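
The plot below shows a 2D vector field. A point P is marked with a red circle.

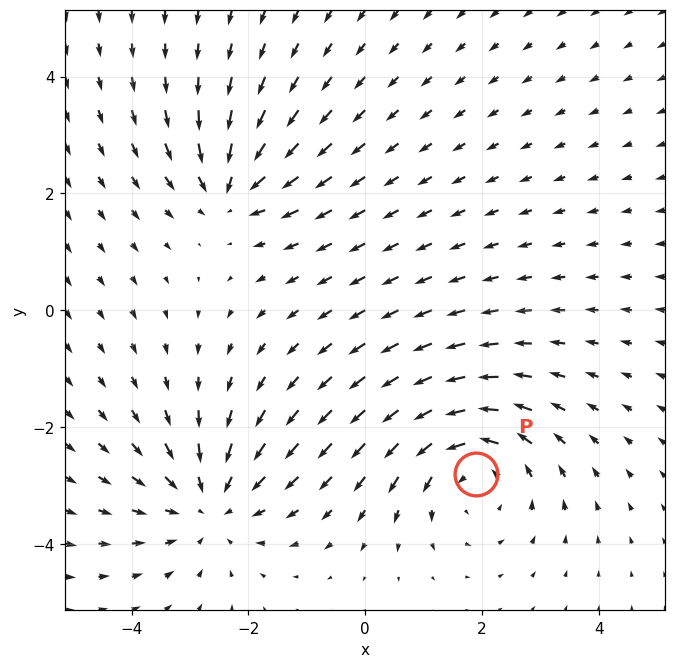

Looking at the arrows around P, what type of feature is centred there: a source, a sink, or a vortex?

At P (1.9, -2.8) the arrows circulate counterclockwise. Divergence ≈0, curl about +4 — near-zero divergence with nonzero curl is a vortex.

vortex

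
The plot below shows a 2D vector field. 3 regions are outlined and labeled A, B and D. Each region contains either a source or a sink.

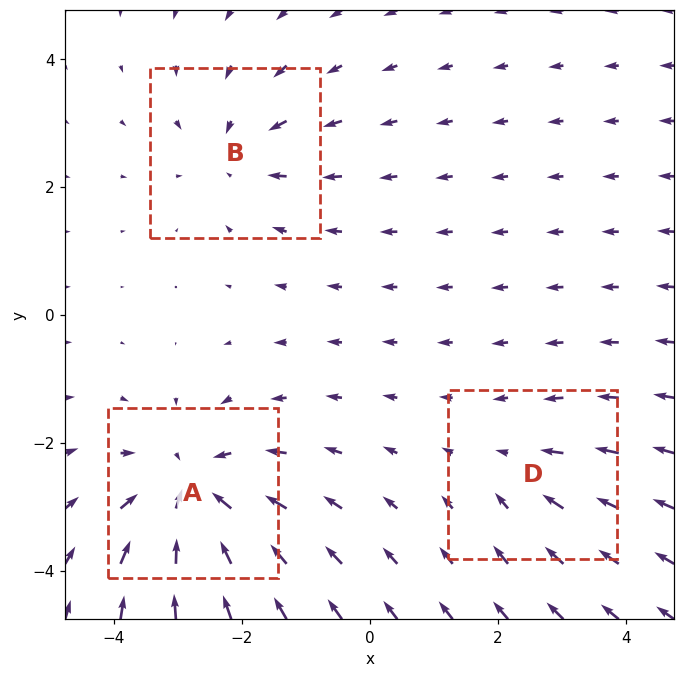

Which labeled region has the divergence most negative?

Divergence at each region's feature centre — A: about -5, B: about -3, D: about -2. Region A is most negative.

A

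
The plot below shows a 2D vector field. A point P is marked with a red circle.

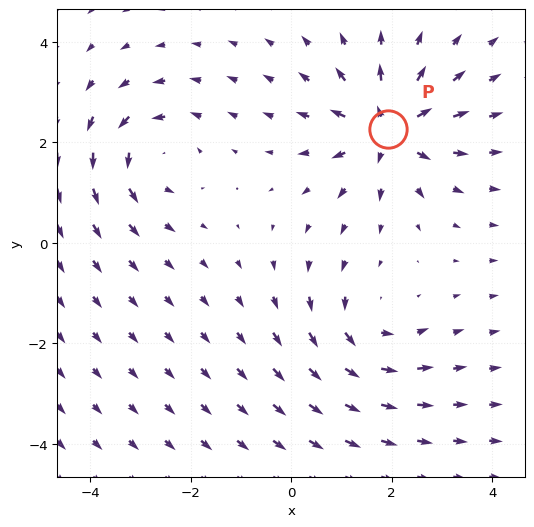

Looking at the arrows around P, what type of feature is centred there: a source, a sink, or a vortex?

source

At P (1.9, 2.3) the arrows spread outward. Divergence about +6, curl ≈0 — positive divergence with near-zero curl is a source.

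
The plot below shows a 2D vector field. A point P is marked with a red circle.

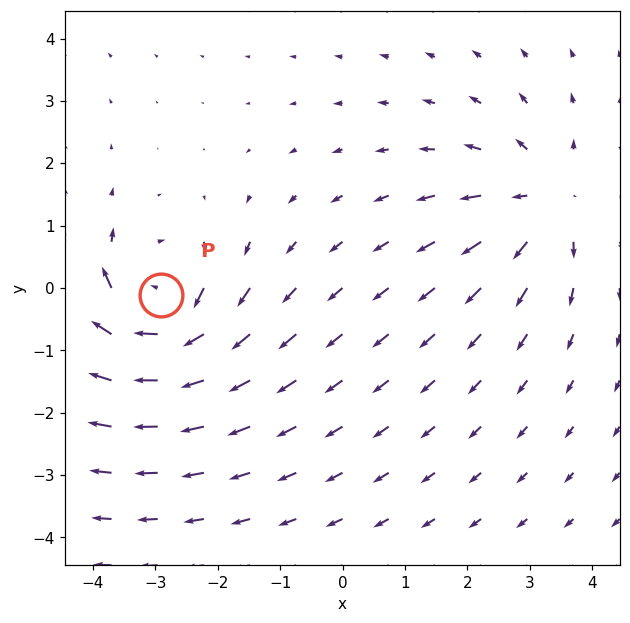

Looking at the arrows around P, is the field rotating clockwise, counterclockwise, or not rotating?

clockwise

Near P at (-2.9, -0.1) the arrows circulate clockwise. The curl (z-component) there is about -5; negative curl means clockwise rotation.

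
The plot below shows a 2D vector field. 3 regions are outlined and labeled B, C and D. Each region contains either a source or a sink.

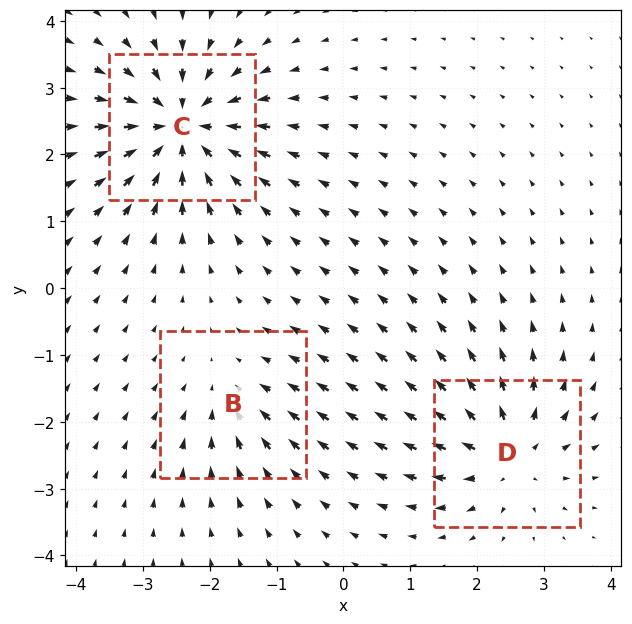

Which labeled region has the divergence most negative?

Divergence at each region's feature centre — B: about -3, C: about -6, D: about +4. Region C is most negative.

C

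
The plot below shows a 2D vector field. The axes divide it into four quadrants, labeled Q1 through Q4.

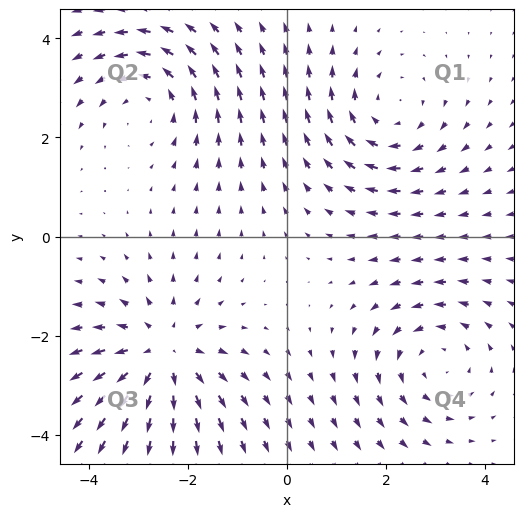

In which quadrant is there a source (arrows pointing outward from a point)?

Q3

The source sits at approximately (-2.5, -2.4), which lies in quadrant Q3. The divergence there is about +4, positive as expected for a source.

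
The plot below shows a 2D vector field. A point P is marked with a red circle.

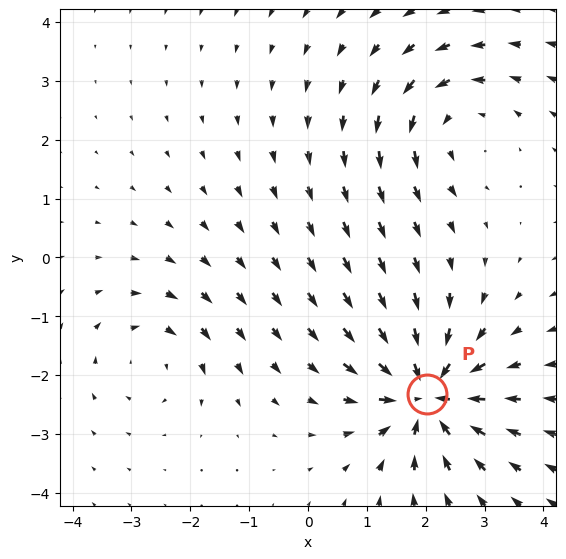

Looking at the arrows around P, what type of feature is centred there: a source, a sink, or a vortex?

sink

At P (2.0, -2.3) the arrows converge inward. Divergence about -7, curl ≈0 — negative divergence with near-zero curl is a sink.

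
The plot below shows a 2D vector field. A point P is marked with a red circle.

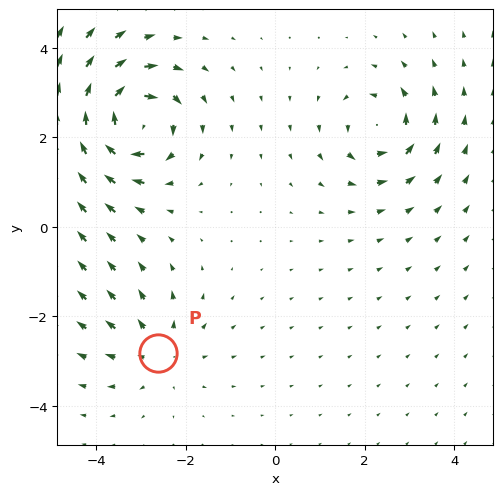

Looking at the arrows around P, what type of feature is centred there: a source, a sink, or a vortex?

At P (-2.6, -2.8) the arrows spread outward. Divergence about +3, curl ≈0 — positive divergence with near-zero curl is a source.

source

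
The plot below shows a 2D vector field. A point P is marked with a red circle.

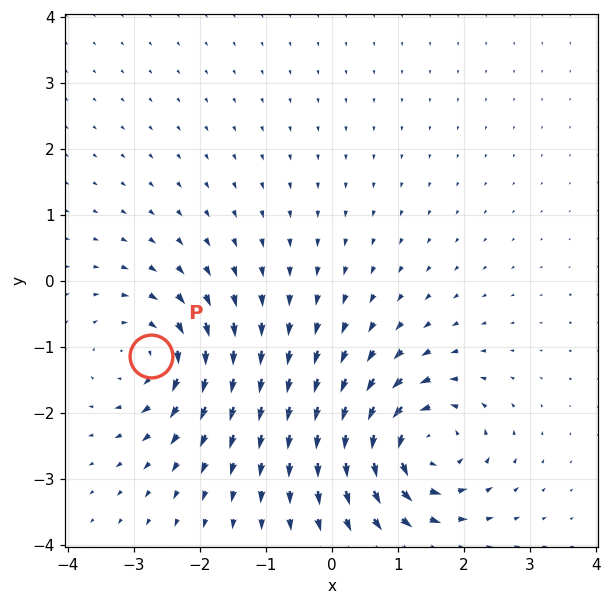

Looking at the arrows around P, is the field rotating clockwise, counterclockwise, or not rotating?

Near P at (-2.7, -1.1) the arrows circulate clockwise. The curl (z-component) there is about -5; negative curl means clockwise rotation.

clockwise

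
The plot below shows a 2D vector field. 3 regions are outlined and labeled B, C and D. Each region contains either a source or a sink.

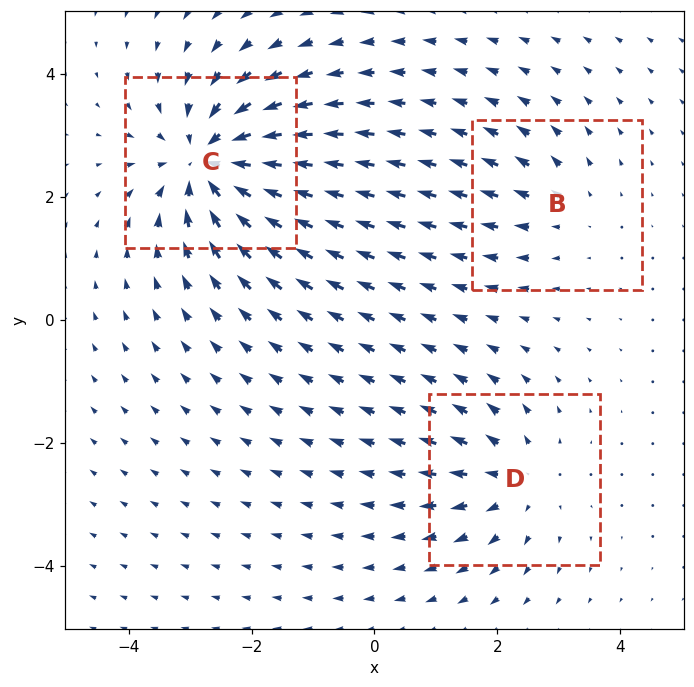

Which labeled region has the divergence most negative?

C

Divergence at each region's feature centre — B: about +2, C: about -6, D: about +3. Region C is most negative.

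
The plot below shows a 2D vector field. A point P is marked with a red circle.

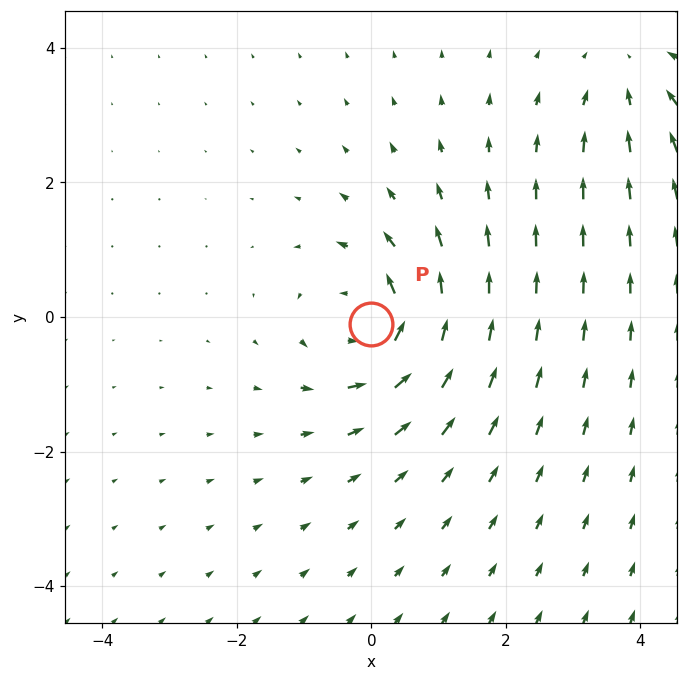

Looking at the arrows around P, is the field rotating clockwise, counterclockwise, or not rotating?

counterclockwise

Near P at (-0.0, -0.1) the arrows circulate counterclockwise. The curl (z-component) there is about +5; positive curl means counterclockwise rotation.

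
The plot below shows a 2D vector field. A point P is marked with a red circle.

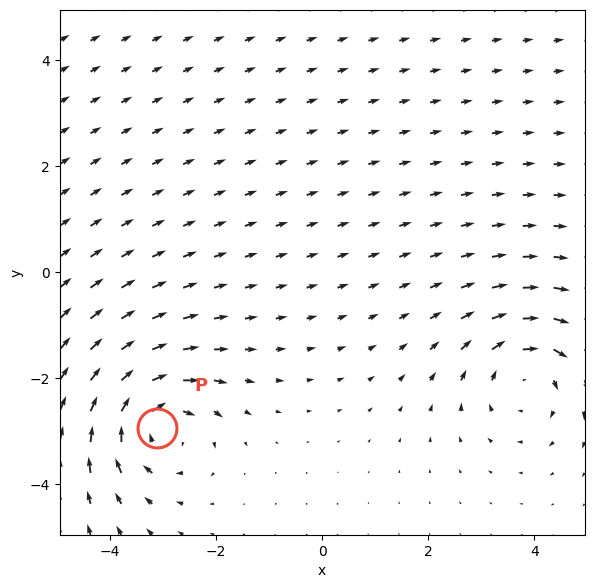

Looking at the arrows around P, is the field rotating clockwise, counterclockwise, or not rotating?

clockwise

Near P at (-3.1, -2.9) the arrows circulate clockwise. The curl (z-component) there is about -5; negative curl means clockwise rotation.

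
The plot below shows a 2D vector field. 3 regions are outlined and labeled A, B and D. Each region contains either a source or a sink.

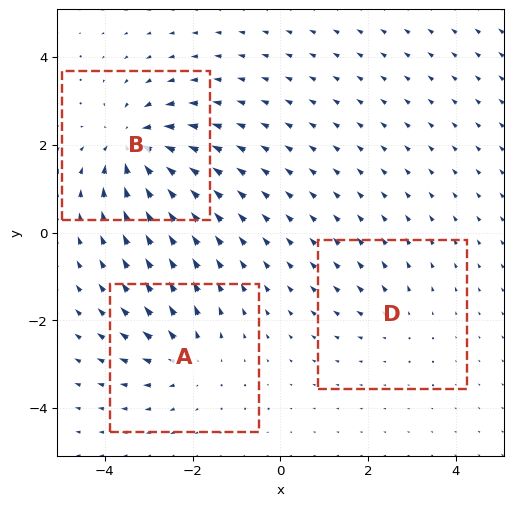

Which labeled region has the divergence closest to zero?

Divergence at each region's feature centre — A: about +3, B: about -5, D: about +2. Region D is closest to zero.

D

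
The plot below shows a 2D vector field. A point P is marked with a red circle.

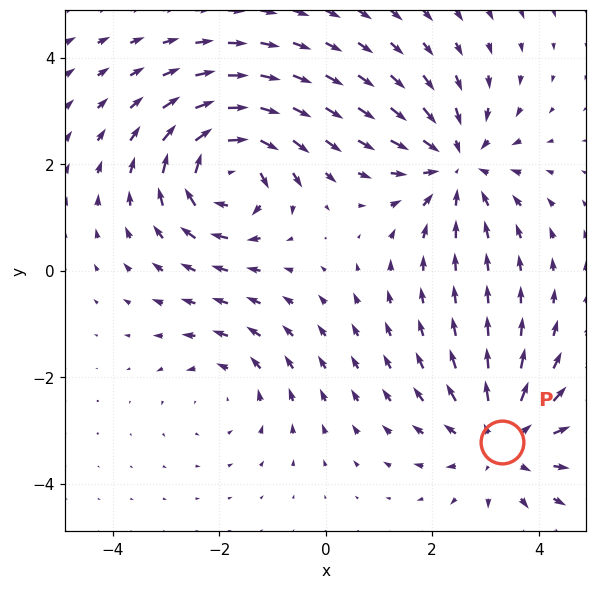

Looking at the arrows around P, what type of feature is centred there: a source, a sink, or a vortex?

At P (3.3, -3.2) the arrows spread outward. Divergence about +3, curl ≈0 — positive divergence with near-zero curl is a source.

source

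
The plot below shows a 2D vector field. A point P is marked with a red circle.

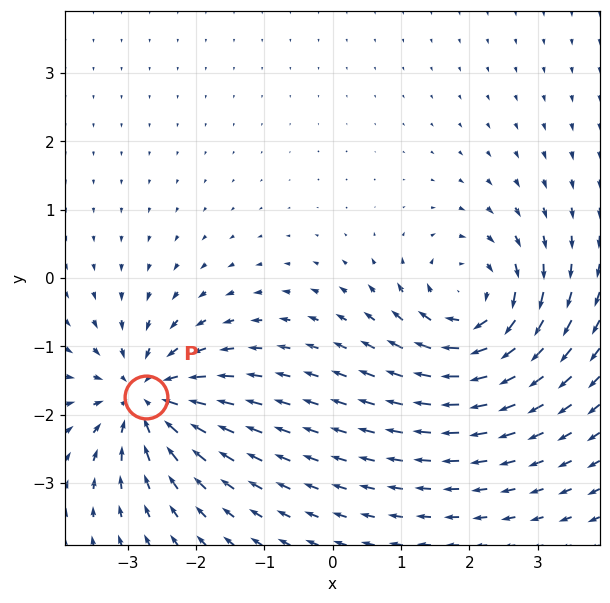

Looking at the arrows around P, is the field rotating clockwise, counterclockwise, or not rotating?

not rotating

Near P at (-2.7, -1.7) the arrows show no circulation. The curl there is ≈0.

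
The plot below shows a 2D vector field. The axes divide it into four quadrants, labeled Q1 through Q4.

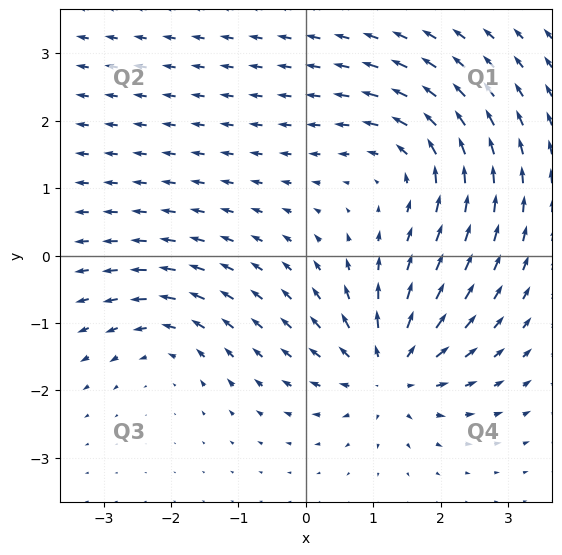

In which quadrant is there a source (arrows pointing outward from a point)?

The source sits at approximately (1.2, -1.7), which lies in quadrant Q4. The divergence there is about +6, positive as expected for a source.

Q4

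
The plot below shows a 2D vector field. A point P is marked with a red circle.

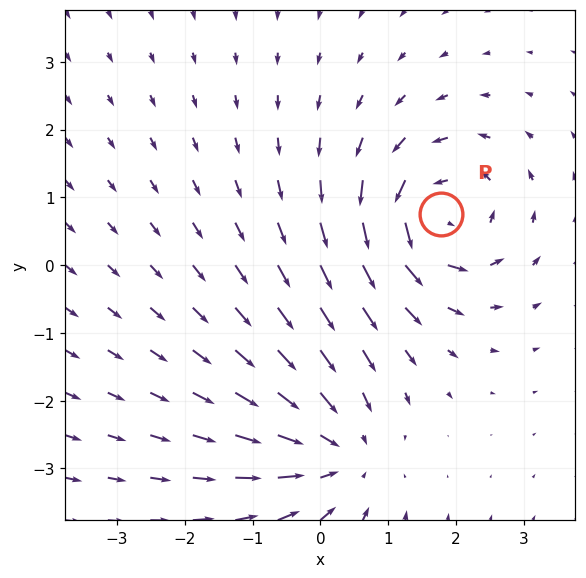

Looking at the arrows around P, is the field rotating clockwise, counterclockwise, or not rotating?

counterclockwise

Near P at (1.8, 0.8) the arrows circulate counterclockwise. The curl (z-component) there is about +4; positive curl means counterclockwise rotation.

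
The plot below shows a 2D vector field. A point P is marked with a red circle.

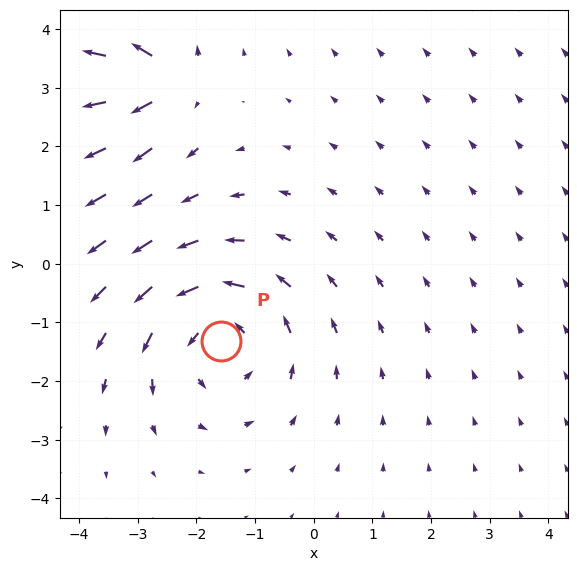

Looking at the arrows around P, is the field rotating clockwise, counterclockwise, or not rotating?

Near P at (-1.6, -1.3) the arrows circulate counterclockwise. The curl (z-component) there is about +3; positive curl means counterclockwise rotation.

counterclockwise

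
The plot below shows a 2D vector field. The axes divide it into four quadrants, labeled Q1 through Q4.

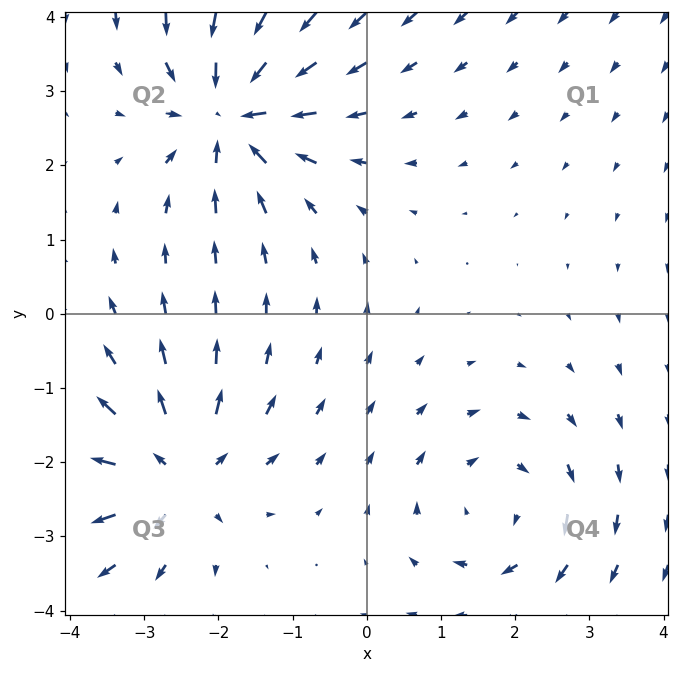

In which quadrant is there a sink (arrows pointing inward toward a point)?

The sink sits at approximately (-1.8, 2.7), which lies in quadrant Q2. The divergence there is about -5, negative as expected for a sink.

Q2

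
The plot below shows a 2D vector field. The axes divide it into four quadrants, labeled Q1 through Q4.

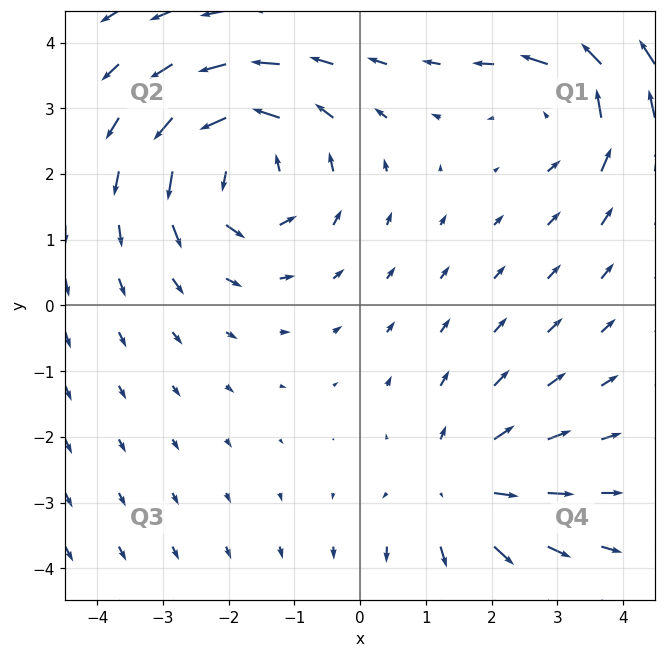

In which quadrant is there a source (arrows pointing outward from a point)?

Q4

The source sits at approximately (1.5, -2.8), which lies in quadrant Q4. The divergence there is about +3, positive as expected for a source.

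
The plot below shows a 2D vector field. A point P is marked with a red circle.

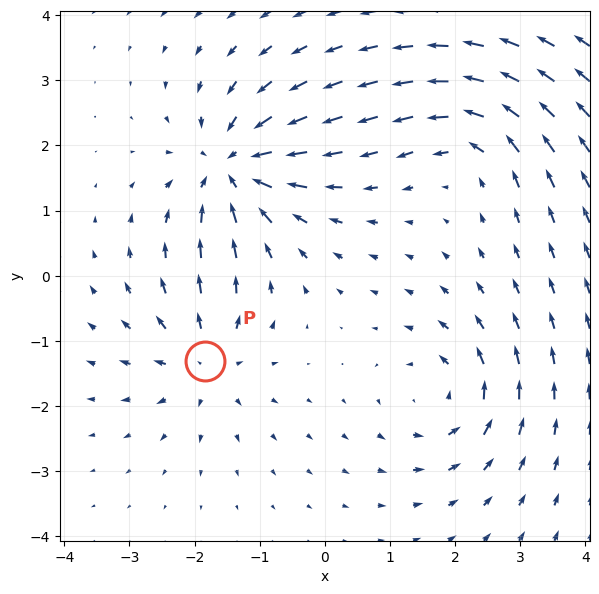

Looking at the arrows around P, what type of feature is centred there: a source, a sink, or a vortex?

source

At P (-1.8, -1.3) the arrows spread outward. Divergence about +5, curl ≈0 — positive divergence with near-zero curl is a source.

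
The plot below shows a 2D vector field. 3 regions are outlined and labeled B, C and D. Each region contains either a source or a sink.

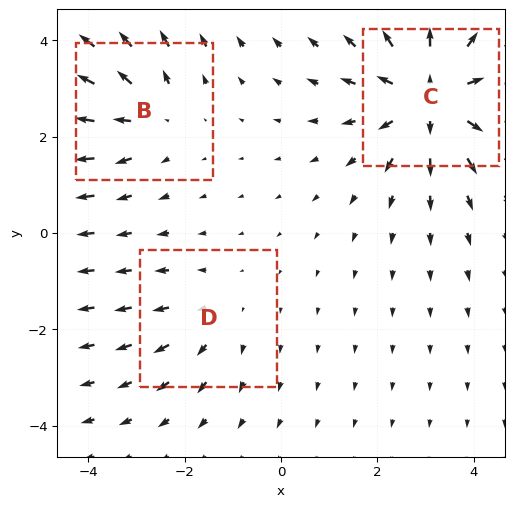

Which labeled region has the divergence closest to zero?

D

Divergence at each region's feature centre — B: about +3, C: about +4, D: about +2. Region D is closest to zero.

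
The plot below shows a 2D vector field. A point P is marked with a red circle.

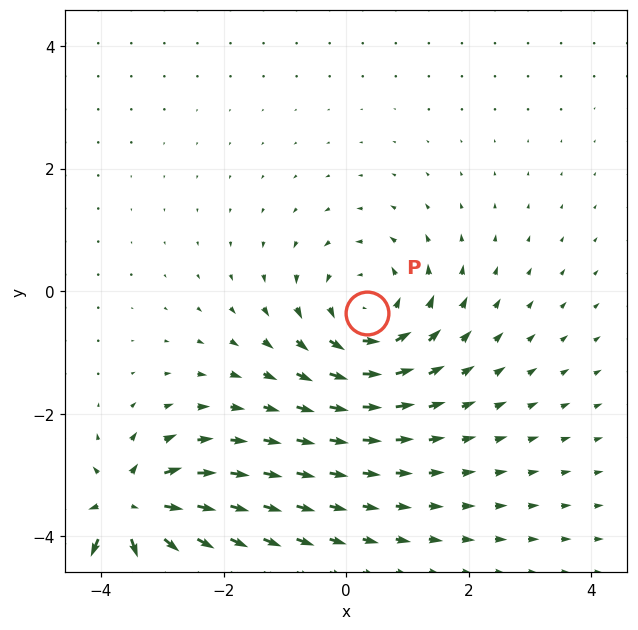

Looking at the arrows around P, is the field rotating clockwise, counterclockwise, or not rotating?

Near P at (0.3, -0.3) the arrows circulate counterclockwise. The curl (z-component) there is about +3; positive curl means counterclockwise rotation.

counterclockwise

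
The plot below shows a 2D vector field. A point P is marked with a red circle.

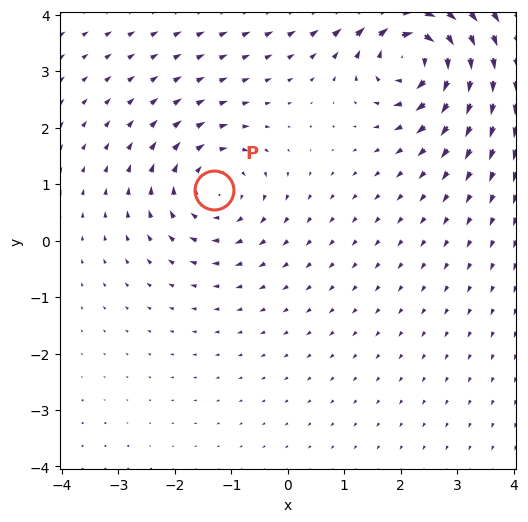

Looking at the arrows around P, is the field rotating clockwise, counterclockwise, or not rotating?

clockwise

Near P at (-1.3, 0.9) the arrows circulate clockwise. The curl (z-component) there is about -3; negative curl means clockwise rotation.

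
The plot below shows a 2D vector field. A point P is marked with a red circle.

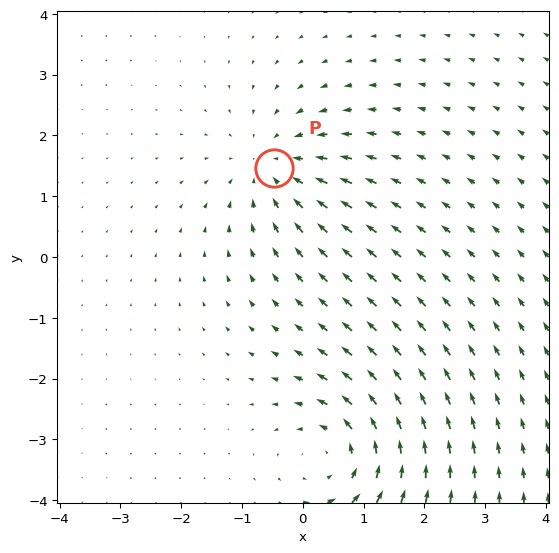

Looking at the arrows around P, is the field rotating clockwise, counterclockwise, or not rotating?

not rotating

Near P at (-0.5, 1.5) the arrows show no circulation. The curl there is ≈0.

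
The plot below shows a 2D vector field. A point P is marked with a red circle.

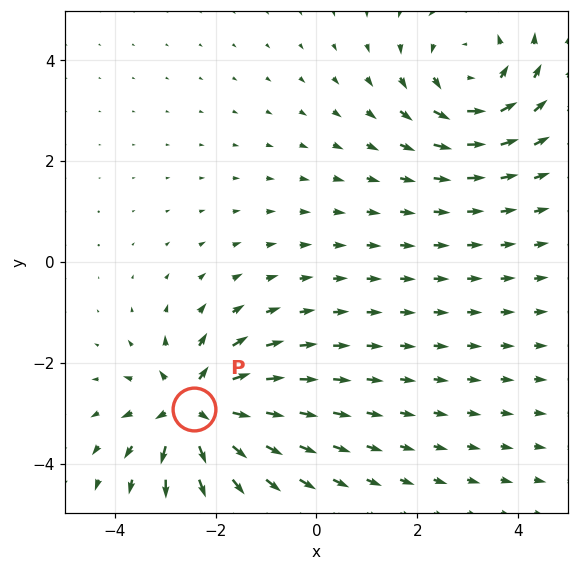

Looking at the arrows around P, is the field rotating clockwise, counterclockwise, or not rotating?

not rotating

Near P at (-2.4, -2.9) the arrows show no circulation. The curl there is ≈0.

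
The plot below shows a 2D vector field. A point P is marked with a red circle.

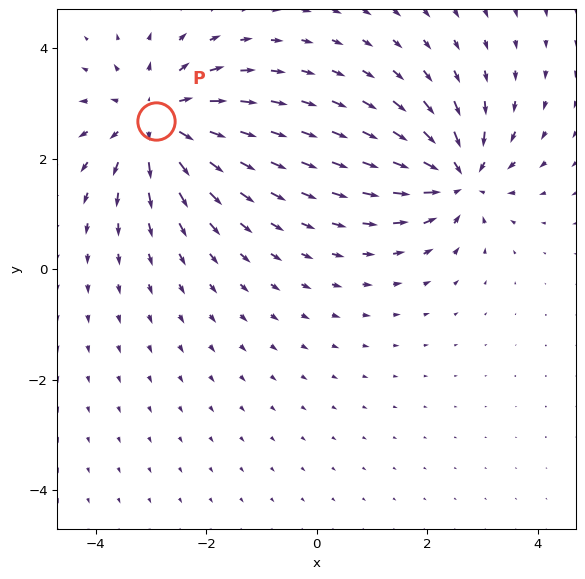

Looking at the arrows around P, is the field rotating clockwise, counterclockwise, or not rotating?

not rotating

Near P at (-2.9, 2.7) the arrows show no circulation. The curl there is ≈0.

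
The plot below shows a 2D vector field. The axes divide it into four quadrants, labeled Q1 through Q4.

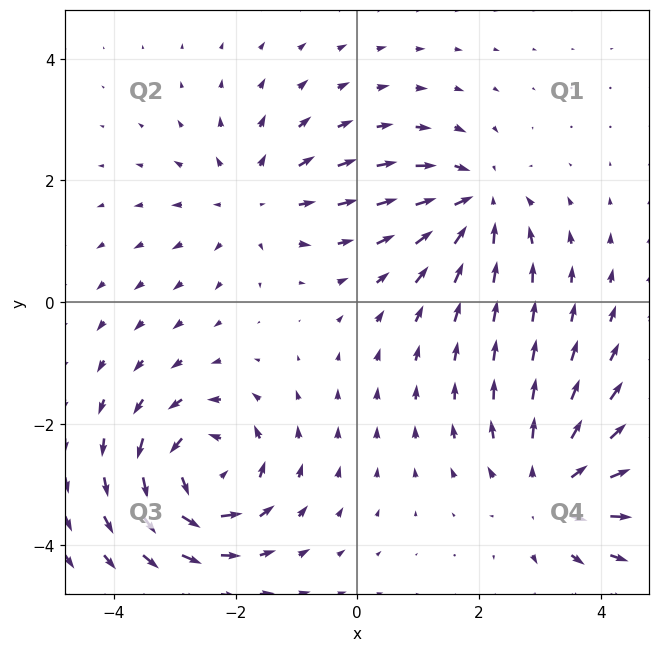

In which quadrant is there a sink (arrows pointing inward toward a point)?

Q1

The sink sits at approximately (2.0, 1.6), which lies in quadrant Q1. The divergence there is about -4, negative as expected for a sink.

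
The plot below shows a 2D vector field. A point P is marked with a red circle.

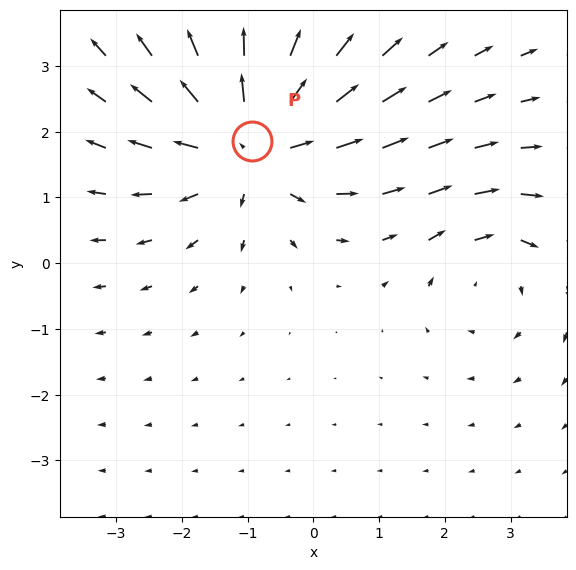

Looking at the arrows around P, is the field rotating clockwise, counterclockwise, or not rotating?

Near P at (-0.9, 1.9) the arrows show no circulation. The curl there is ≈0.

not rotating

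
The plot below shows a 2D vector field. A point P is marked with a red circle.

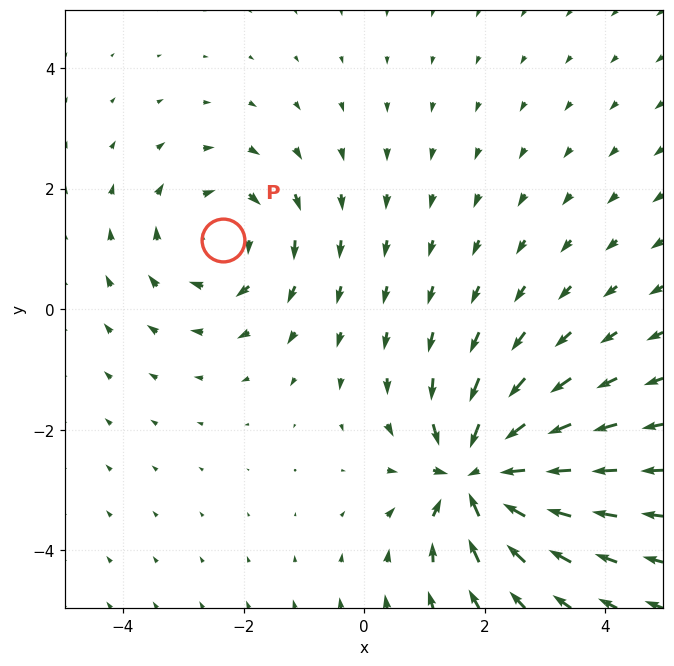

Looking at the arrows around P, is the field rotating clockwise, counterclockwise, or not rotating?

Near P at (-2.3, 1.1) the arrows circulate clockwise. The curl (z-component) there is about -3; negative curl means clockwise rotation.

clockwise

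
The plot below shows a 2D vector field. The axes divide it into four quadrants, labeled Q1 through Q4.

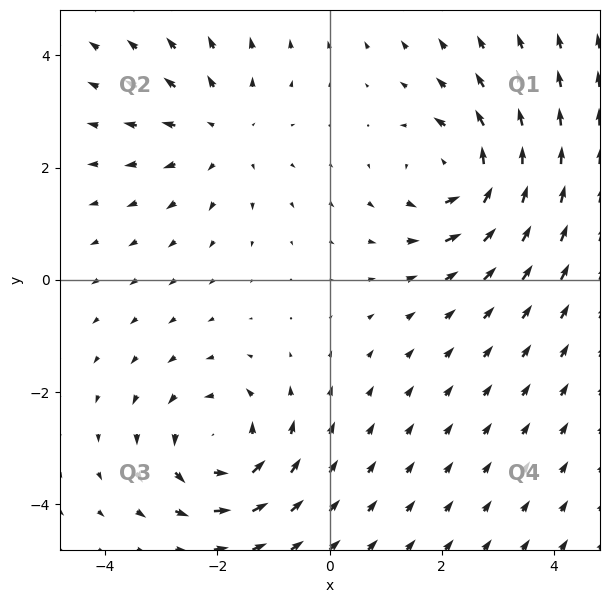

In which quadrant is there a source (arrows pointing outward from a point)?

The source sits at approximately (-1.9, 2.6), which lies in quadrant Q2. The divergence there is about +3, positive as expected for a source.

Q2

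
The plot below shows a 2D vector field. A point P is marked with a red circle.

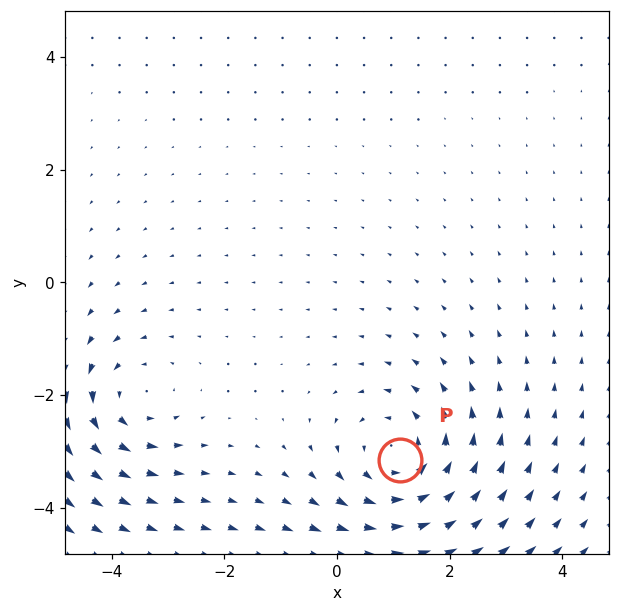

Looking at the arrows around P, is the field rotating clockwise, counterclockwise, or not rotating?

counterclockwise

Near P at (1.1, -3.2) the arrows circulate counterclockwise. The curl (z-component) there is about +4; positive curl means counterclockwise rotation.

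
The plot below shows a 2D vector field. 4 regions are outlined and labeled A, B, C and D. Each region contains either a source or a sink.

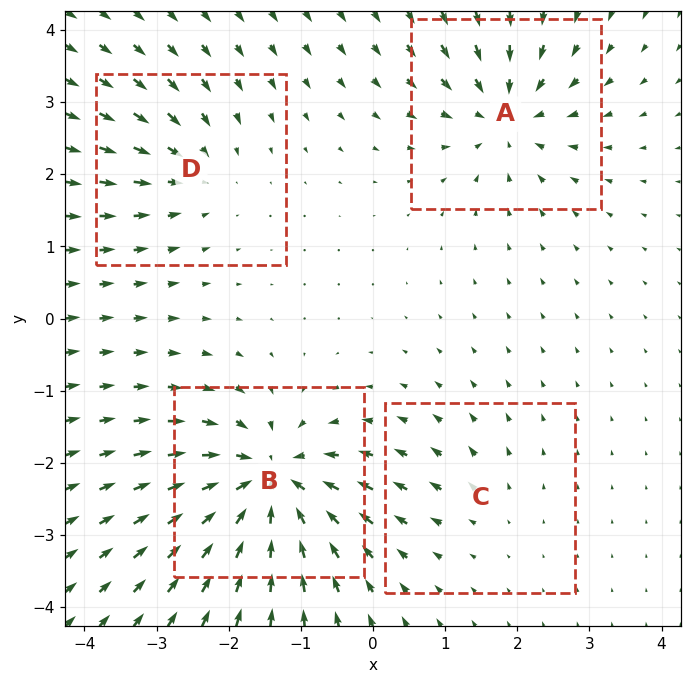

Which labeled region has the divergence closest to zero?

Divergence at each region's feature centre — A: about -6, B: about -9, C: about +2, D: about -4. Region C is closest to zero.

C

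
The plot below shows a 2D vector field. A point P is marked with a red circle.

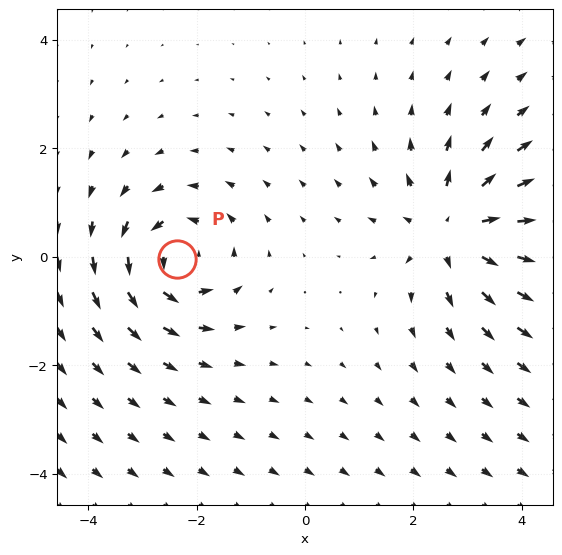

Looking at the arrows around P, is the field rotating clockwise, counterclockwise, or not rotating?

counterclockwise

Near P at (-2.4, -0.0) the arrows circulate counterclockwise. The curl (z-component) there is about +4; positive curl means counterclockwise rotation.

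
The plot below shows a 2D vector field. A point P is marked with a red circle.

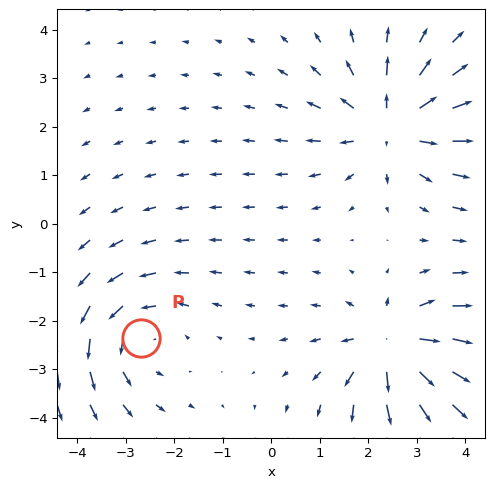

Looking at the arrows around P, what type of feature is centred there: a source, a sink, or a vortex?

At P (-2.7, -2.3) the arrows circulate counterclockwise. Divergence ≈0, curl about +4 — near-zero divergence with nonzero curl is a vortex.

vortex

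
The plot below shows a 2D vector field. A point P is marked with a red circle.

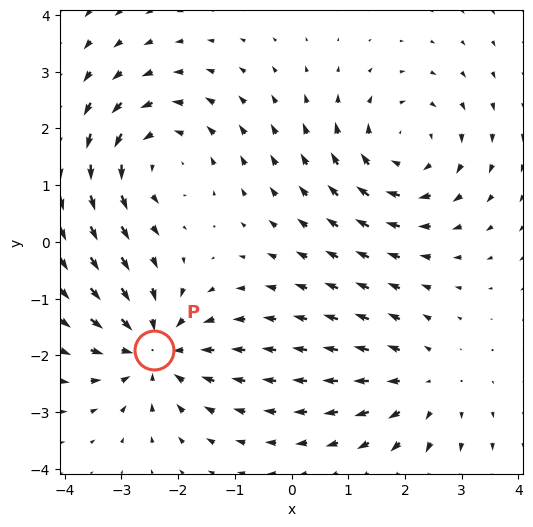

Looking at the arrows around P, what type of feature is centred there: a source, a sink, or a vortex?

At P (-2.4, -1.9) the arrows converge inward. Divergence about -5, curl ≈0 — negative divergence with near-zero curl is a sink.

sink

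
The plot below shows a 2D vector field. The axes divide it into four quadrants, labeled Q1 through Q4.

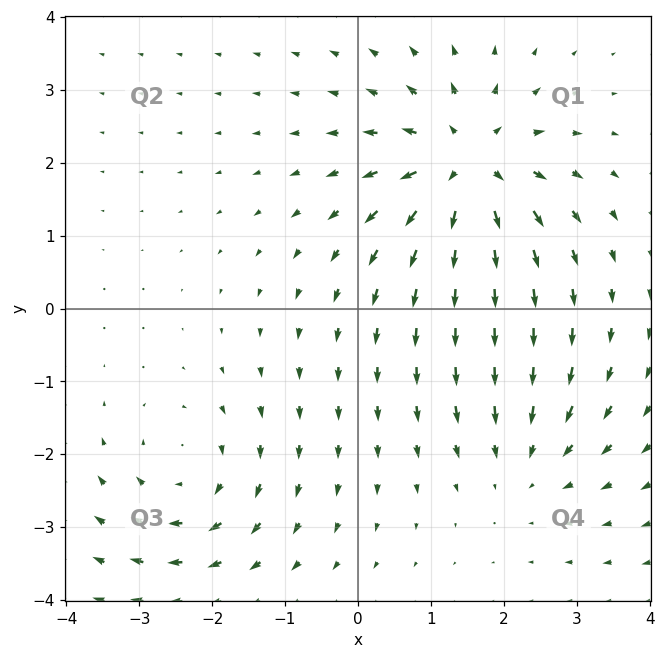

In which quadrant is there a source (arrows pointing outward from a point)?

Q1

The source sits at approximately (1.5, 2.0), which lies in quadrant Q1. The divergence there is about +5, positive as expected for a source.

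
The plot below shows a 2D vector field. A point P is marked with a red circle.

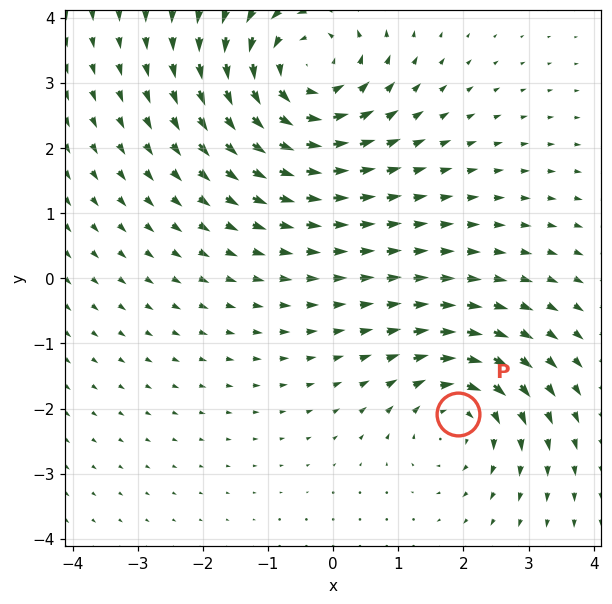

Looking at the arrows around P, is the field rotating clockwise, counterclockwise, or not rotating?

clockwise

Near P at (1.9, -2.1) the arrows circulate clockwise. The curl (z-component) there is about -3; negative curl means clockwise rotation.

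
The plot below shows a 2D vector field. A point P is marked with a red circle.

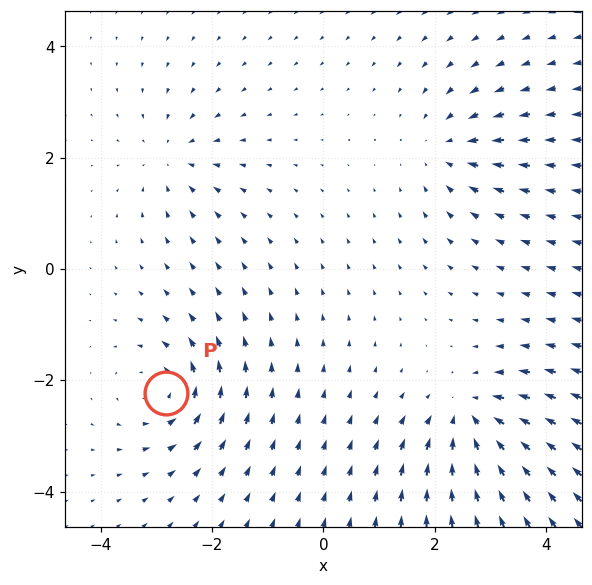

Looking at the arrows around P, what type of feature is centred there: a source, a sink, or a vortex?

At P (-2.8, -2.2) the arrows circulate counterclockwise. Divergence ≈0, curl about +4 — near-zero divergence with nonzero curl is a vortex.

vortex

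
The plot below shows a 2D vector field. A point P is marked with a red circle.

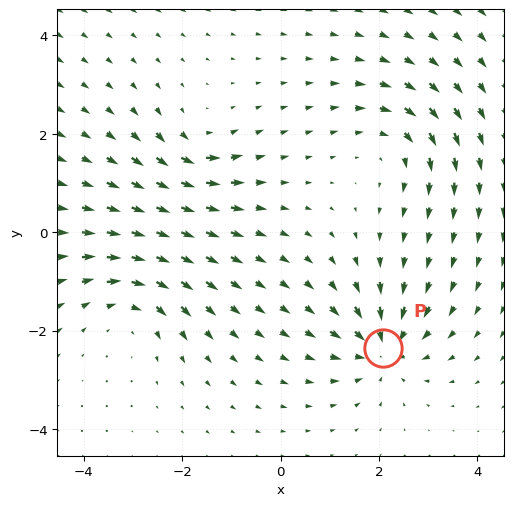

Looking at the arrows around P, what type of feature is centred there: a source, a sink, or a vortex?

At P (2.1, -2.3) the arrows converge inward. Divergence about -5, curl ≈0 — negative divergence with near-zero curl is a sink.

sink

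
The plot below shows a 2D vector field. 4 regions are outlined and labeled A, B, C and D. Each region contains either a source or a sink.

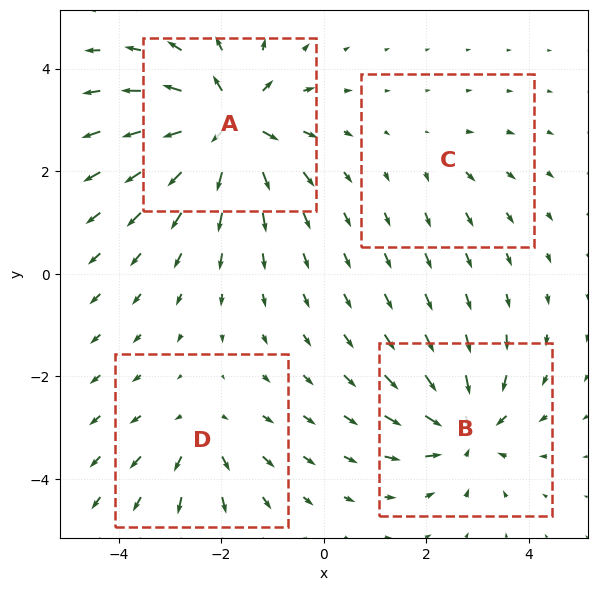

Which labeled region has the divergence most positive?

A

Divergence at each region's feature centre — A: about +9, B: about -6, C: about +2, D: about +4. Region A is most positive.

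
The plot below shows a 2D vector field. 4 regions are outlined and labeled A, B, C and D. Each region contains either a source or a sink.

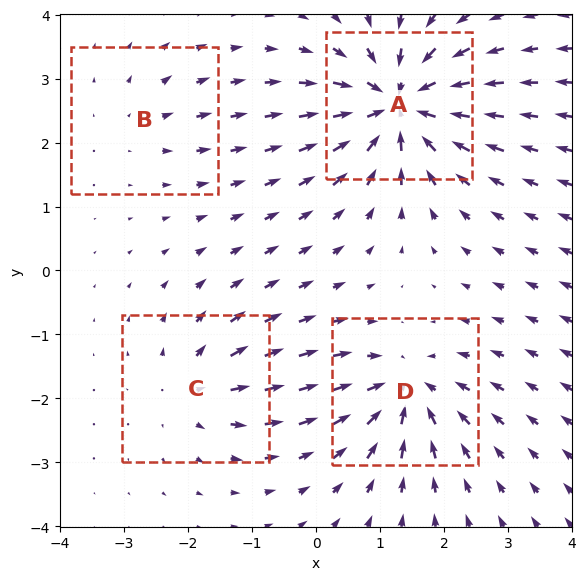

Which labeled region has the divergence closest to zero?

Divergence at each region's feature centre — A: about -9, B: about +3, C: about +4, D: about -6. Region B is closest to zero.

B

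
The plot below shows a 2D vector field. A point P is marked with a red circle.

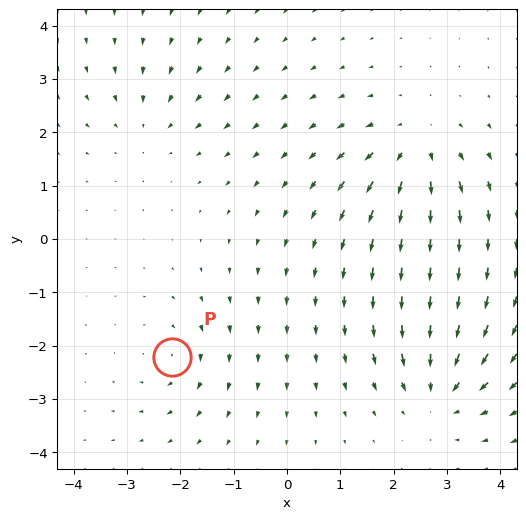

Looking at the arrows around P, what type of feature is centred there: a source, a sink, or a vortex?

At P (-2.2, -2.2) the arrows circulate clockwise. Divergence ≈0, curl about -3 — near-zero divergence with nonzero curl is a vortex.

vortex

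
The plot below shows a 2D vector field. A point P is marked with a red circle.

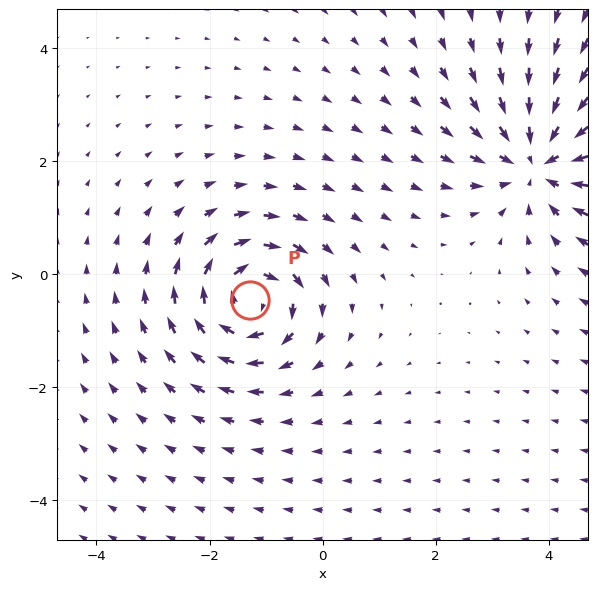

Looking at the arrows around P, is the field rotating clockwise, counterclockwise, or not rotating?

clockwise

Near P at (-1.3, -0.5) the arrows circulate clockwise. The curl (z-component) there is about -5; negative curl means clockwise rotation.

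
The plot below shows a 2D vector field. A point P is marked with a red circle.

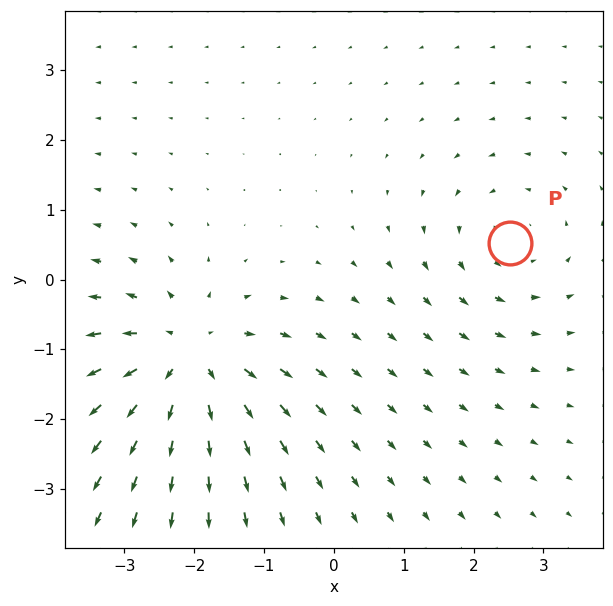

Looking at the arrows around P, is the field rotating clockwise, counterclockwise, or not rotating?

counterclockwise

Near P at (2.5, 0.5) the arrows circulate counterclockwise. The curl (z-component) there is about +3; positive curl means counterclockwise rotation.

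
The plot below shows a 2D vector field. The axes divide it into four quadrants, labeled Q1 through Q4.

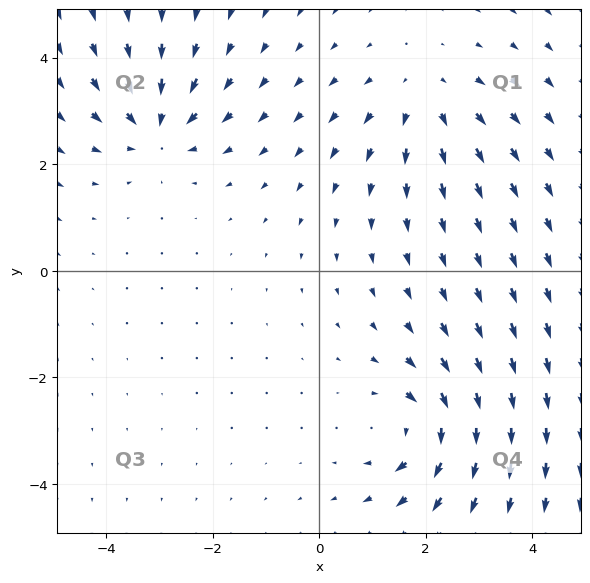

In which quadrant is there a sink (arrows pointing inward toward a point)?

The sink sits at approximately (-3.0, 2.7), which lies in quadrant Q2. The divergence there is about -4, negative as expected for a sink.

Q2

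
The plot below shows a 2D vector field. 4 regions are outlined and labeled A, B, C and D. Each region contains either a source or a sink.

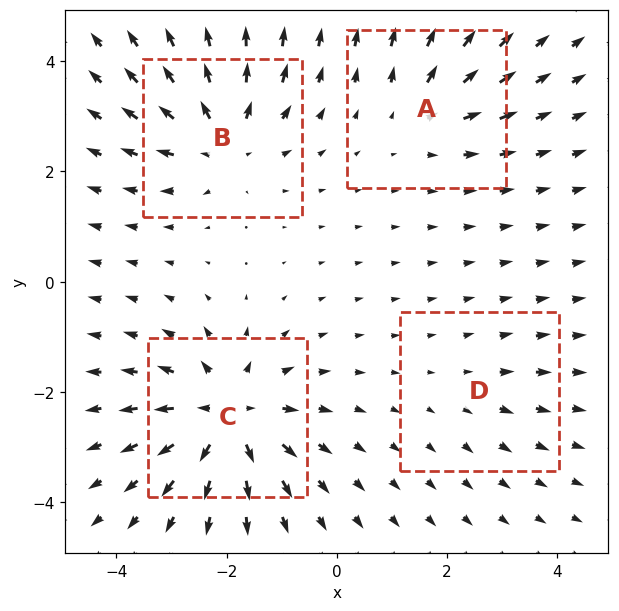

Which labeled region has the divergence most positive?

C

Divergence at each region's feature centre — A: about +3, B: about +5, C: about +7, D: about +2. Region C is most positive.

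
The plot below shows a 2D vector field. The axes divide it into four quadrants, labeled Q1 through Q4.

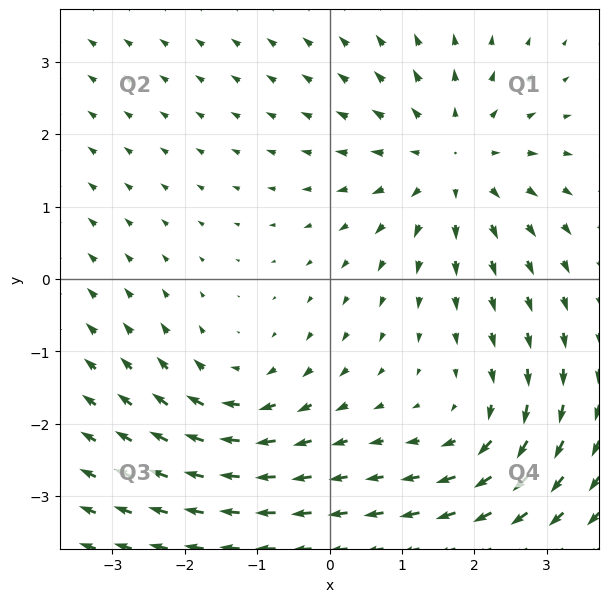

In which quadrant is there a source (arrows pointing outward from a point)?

Q1

The source sits at approximately (1.7, 1.6), which lies in quadrant Q1. The divergence there is about +4, positive as expected for a source.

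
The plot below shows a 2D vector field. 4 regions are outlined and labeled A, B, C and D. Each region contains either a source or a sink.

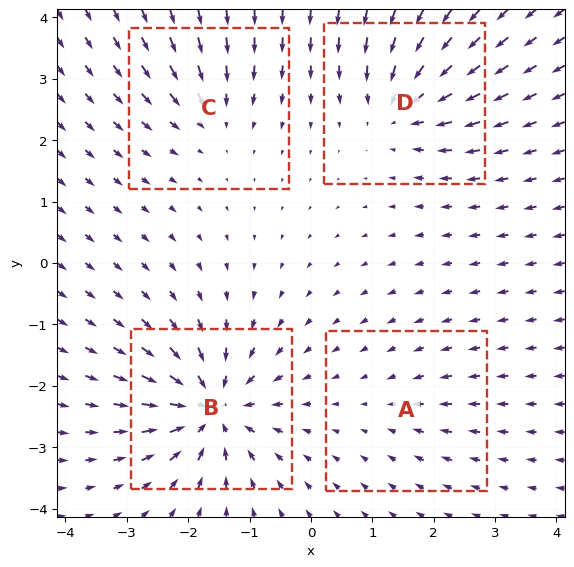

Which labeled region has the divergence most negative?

Divergence at each region's feature centre — A: about -2, B: about -9, C: about -4, D: about -6. Region B is most negative.

B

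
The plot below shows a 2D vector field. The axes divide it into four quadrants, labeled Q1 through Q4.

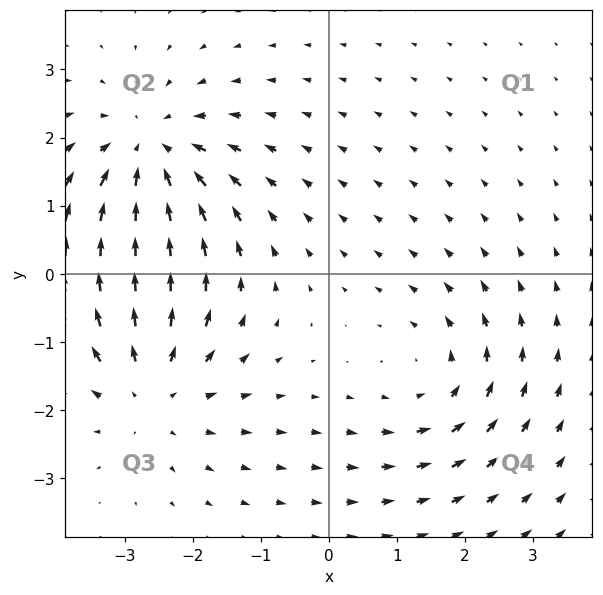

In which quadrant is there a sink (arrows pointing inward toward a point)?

The sink sits at approximately (-2.6, 1.8), which lies in quadrant Q2. The divergence there is about -4, negative as expected for a sink.

Q2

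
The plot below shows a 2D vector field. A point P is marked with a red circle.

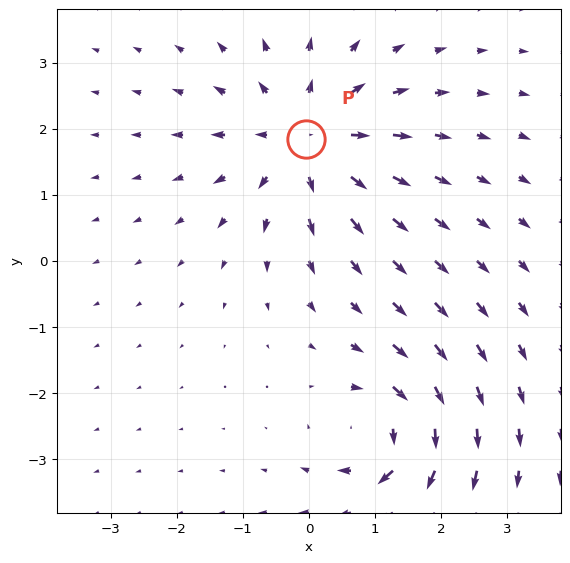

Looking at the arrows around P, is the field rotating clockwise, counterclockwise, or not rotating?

not rotating

Near P at (-0.0, 1.8) the arrows show no circulation. The curl there is ≈0.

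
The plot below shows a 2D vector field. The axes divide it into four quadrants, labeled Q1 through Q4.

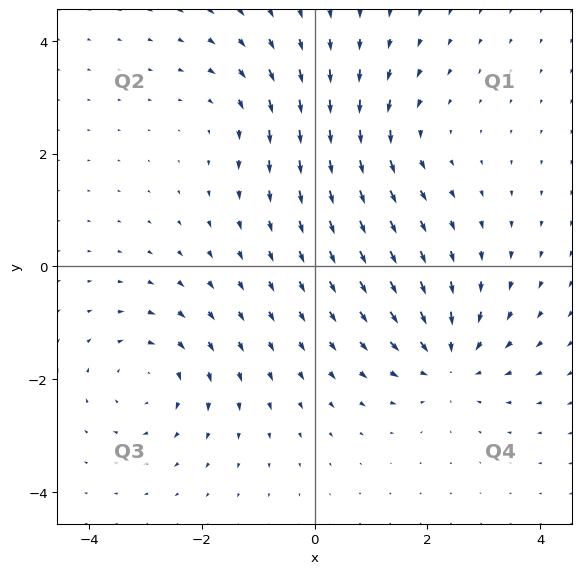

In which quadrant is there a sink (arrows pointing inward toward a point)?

Q4

The sink sits at approximately (2.4, -1.7), which lies in quadrant Q4. The divergence there is about -5, negative as expected for a sink.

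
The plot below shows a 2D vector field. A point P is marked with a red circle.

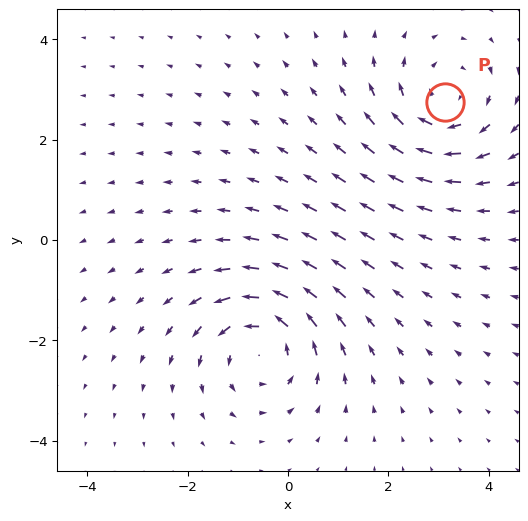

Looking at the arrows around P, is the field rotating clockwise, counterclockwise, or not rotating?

clockwise

Near P at (3.1, 2.7) the arrows circulate clockwise. The curl (z-component) there is about -4; negative curl means clockwise rotation.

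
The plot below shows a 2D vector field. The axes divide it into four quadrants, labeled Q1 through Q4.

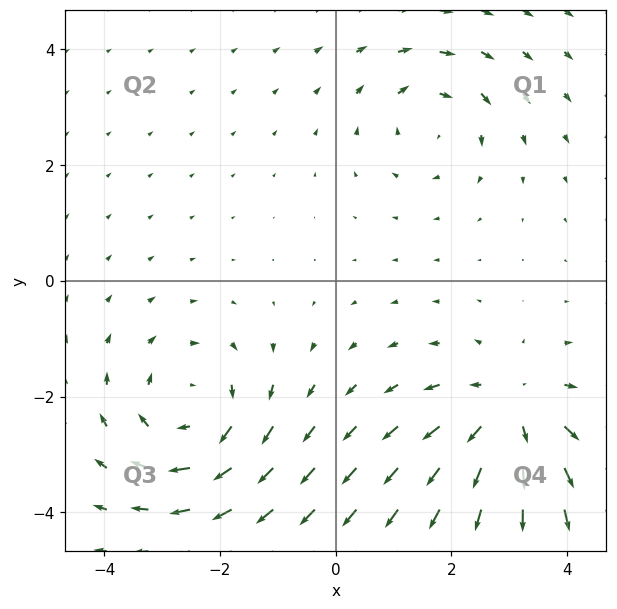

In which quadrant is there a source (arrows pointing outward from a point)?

Q4

The source sits at approximately (3.0, -2.3), which lies in quadrant Q4. The divergence there is about +4, positive as expected for a source.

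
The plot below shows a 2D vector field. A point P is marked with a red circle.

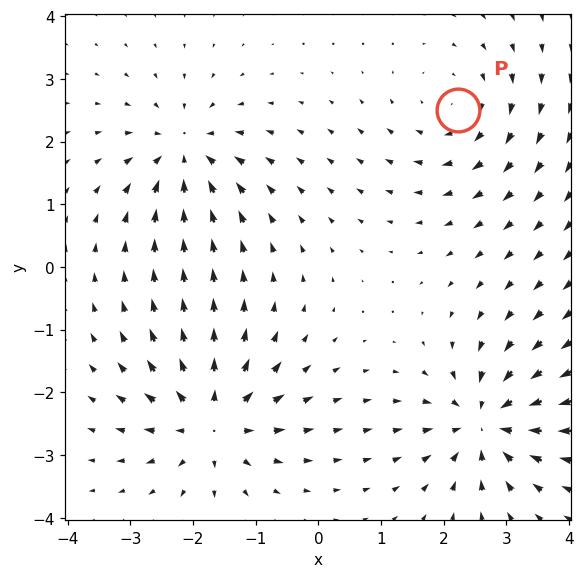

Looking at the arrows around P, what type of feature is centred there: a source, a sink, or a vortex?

At P (2.2, 2.5) the arrows circulate clockwise. Divergence ≈0, curl about -4 — near-zero divergence with nonzero curl is a vortex.

vortex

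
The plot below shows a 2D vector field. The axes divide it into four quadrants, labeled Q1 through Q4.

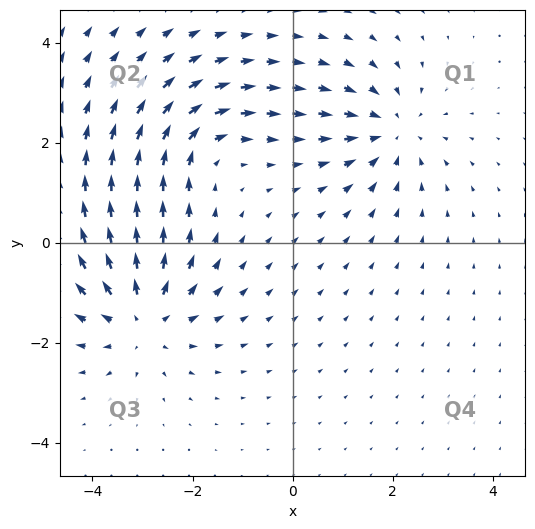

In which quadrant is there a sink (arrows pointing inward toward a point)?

The sink sits at approximately (2.0, 2.2), which lies in quadrant Q1. The divergence there is about -3, negative as expected for a sink.

Q1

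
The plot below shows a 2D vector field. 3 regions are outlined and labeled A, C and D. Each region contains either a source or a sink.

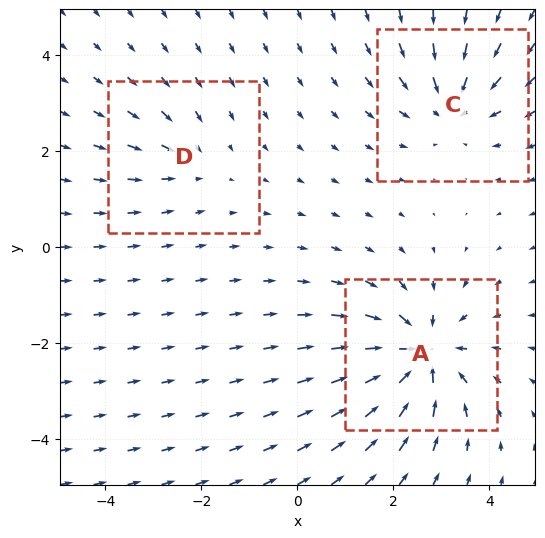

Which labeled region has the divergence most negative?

Divergence at each region's feature centre — A: about -5, C: about -4, D: about -2. Region A is most negative.

A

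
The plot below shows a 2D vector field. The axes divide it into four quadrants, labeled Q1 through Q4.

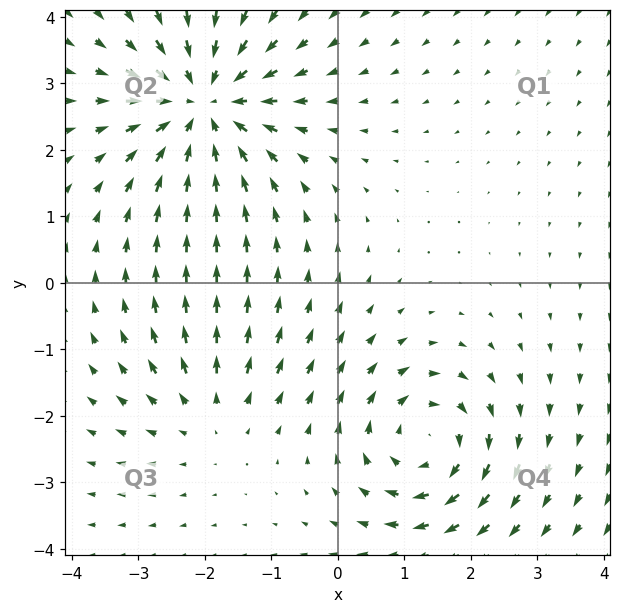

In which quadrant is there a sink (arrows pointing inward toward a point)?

The sink sits at approximately (-2.0, 2.7), which lies in quadrant Q2. The divergence there is about -5, negative as expected for a sink.

Q2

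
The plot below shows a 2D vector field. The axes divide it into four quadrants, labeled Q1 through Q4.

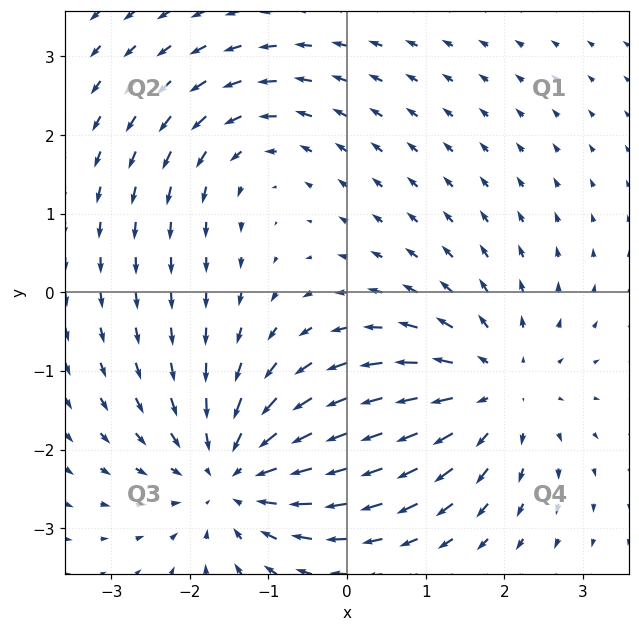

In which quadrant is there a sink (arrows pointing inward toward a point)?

Q3

The sink sits at approximately (-1.4, -2.3), which lies in quadrant Q3. The divergence there is about -4, negative as expected for a sink.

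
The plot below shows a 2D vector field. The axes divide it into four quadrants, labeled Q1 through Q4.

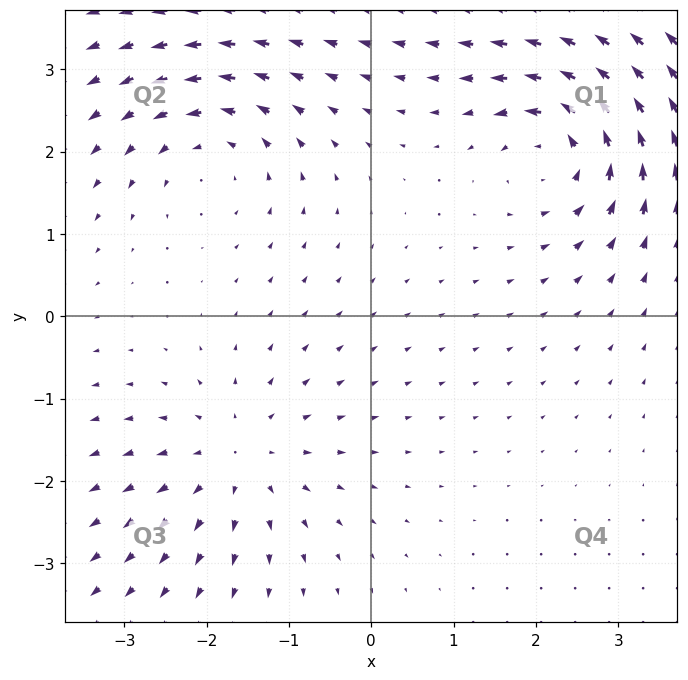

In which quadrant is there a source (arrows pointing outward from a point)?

The source sits at approximately (-1.6, -1.7), which lies in quadrant Q3. The divergence there is about +3, positive as expected for a source.

Q3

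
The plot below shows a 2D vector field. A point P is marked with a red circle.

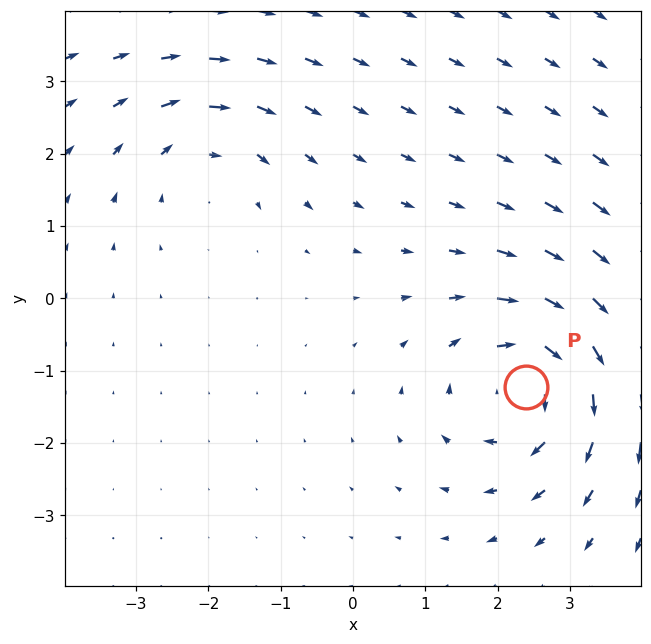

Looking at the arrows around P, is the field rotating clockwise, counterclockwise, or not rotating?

clockwise

Near P at (2.4, -1.2) the arrows circulate clockwise. The curl (z-component) there is about -5; negative curl means clockwise rotation.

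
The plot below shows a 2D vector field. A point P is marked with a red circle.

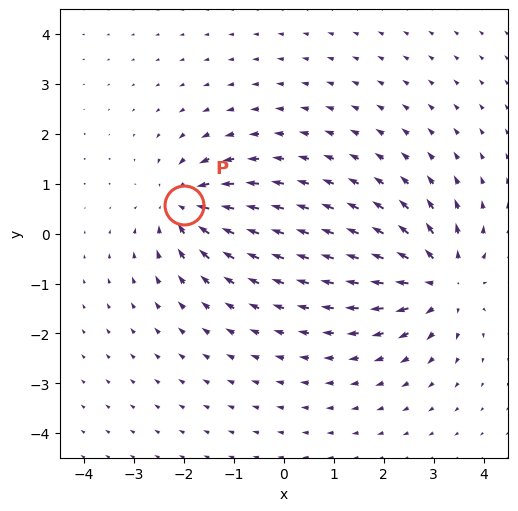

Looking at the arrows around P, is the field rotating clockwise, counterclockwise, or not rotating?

Near P at (-2.0, 0.6) the arrows show no circulation. The curl there is ≈0.

not rotating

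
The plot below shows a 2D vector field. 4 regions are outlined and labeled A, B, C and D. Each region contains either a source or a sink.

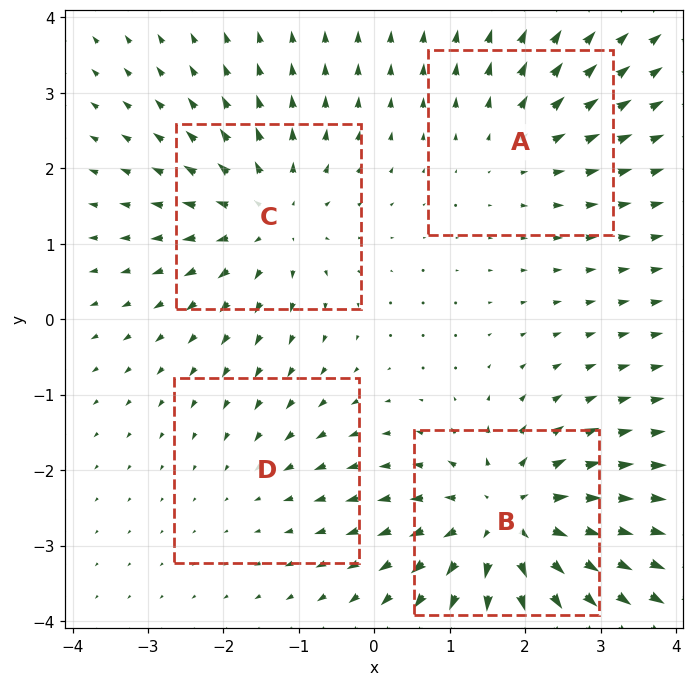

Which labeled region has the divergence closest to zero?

Divergence at each region's feature centre — A: about +3, B: about +7, C: about +5, D: about -2. Region D is closest to zero.

D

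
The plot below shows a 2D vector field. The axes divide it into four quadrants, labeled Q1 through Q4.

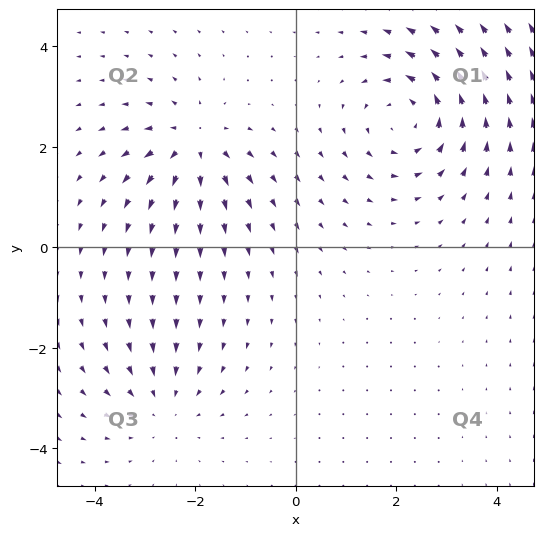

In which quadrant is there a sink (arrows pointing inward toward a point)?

Q3

The sink sits at approximately (-2.6, -3.2), which lies in quadrant Q3. The divergence there is about -2, negative as expected for a sink.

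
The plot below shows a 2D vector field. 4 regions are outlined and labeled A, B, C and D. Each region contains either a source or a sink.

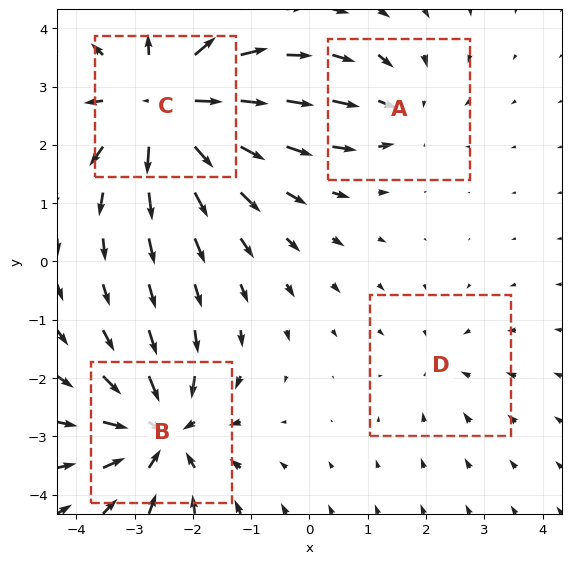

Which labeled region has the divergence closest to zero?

Divergence at each region's feature centre — A: about -3, B: about -6, C: about +7, D: about -2. Region D is closest to zero.

D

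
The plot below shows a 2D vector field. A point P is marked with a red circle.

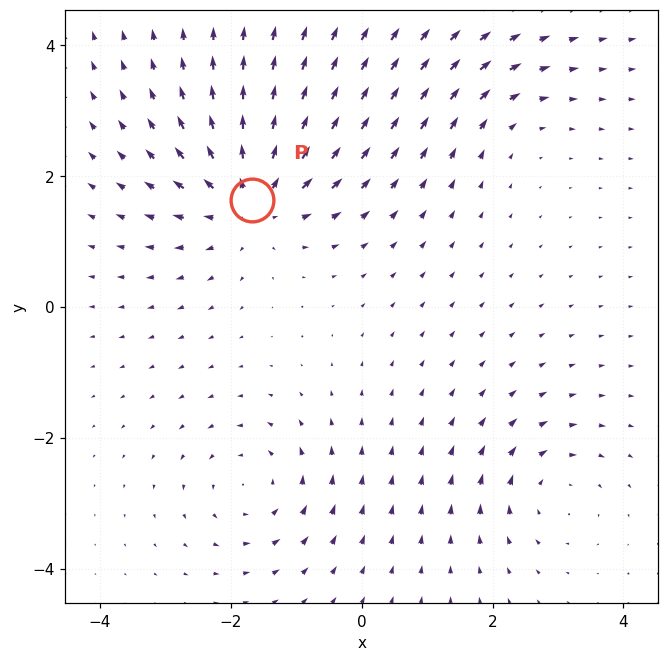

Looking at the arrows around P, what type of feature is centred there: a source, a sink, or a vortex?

source

At P (-1.7, 1.6) the arrows spread outward. Divergence about +5, curl ≈0 — positive divergence with near-zero curl is a source.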